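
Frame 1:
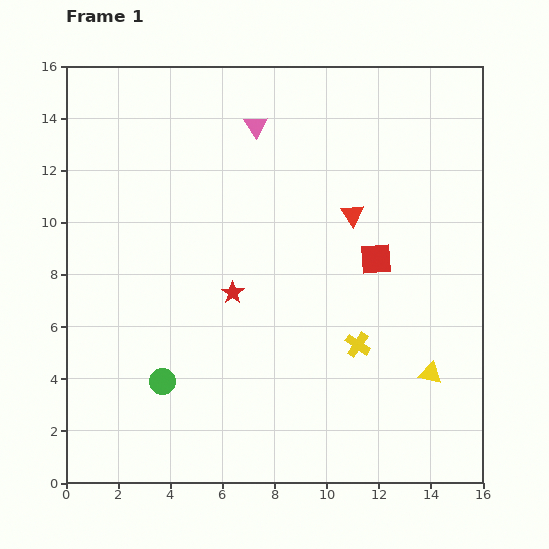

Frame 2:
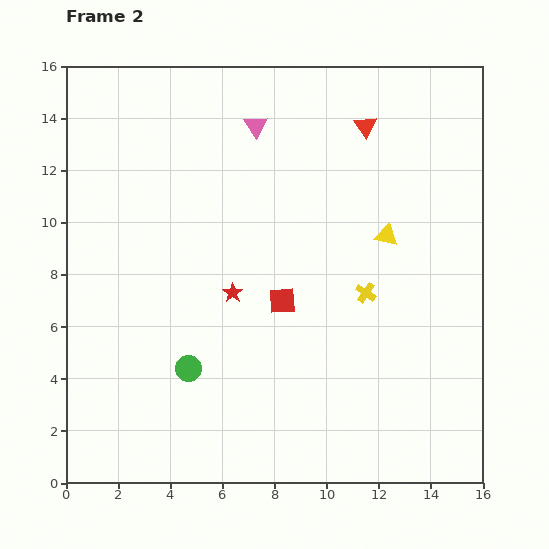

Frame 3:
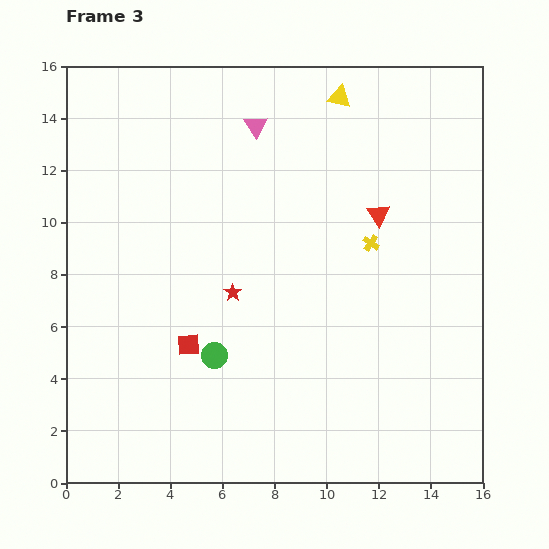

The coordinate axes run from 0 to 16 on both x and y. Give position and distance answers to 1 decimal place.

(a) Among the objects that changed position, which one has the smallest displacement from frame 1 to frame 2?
the green circle

(moved 1.1)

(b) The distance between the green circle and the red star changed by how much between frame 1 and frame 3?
-1.8

Distance in frame 1: 4.3. Distance in frame 3: 2.5.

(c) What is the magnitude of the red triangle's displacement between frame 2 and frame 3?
3.4

The red triangle moved from (11.5, 13.7) to (12.0, 10.3), a distance of √(0.5² + 3.4²) ≈ 3.4.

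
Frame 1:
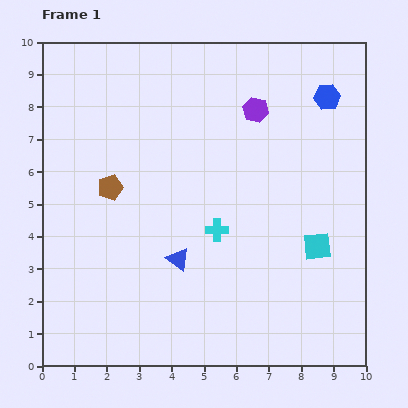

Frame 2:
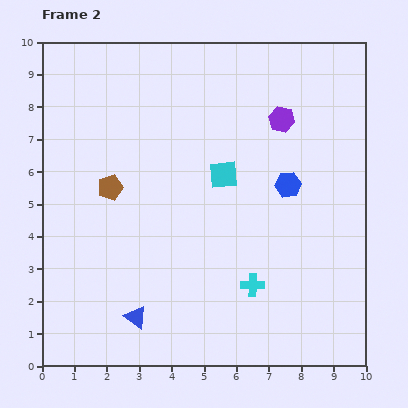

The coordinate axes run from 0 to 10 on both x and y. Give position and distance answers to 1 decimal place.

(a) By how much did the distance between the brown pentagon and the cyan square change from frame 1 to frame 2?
-3.1

Distance in frame 1: 6.6. Distance in frame 2: 3.5.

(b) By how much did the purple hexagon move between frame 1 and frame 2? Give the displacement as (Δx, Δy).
(0.8, -0.3)

The purple hexagon was at (6.6, 7.9) in frame 1 and (7.4, 7.6) in frame 2.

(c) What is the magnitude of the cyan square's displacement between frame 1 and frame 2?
3.6

The cyan square moved from (8.5, 3.7) to (5.6, 5.9), a distance of √(2.9² + 2.2²) ≈ 3.6.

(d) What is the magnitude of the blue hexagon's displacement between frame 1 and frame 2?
3.0

The blue hexagon moved from (8.8, 8.3) to (7.6, 5.6), a distance of √(1.2² + 2.7²) ≈ 3.0.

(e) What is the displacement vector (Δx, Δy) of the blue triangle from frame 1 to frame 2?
(-1.3, -1.8)

The blue triangle was at (4.2, 3.3) in frame 1 and (2.9, 1.5) in frame 2.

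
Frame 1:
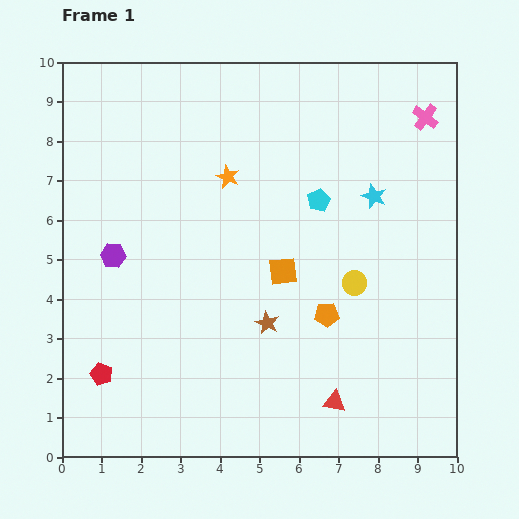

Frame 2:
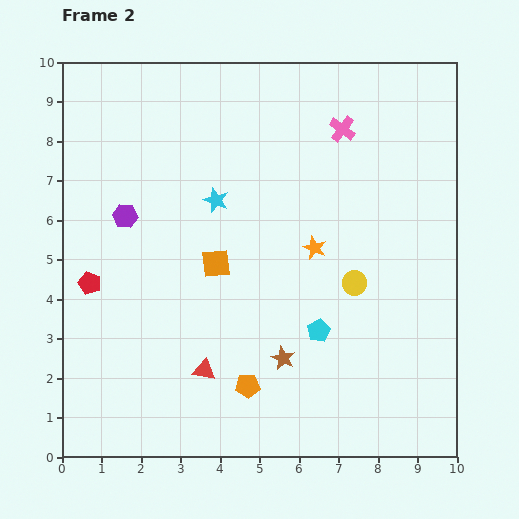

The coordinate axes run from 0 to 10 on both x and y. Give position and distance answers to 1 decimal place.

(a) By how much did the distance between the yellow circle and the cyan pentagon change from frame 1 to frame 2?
-0.8

Distance in frame 1: 2.3. Distance in frame 2: 1.5.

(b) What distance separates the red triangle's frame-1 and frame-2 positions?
3.4

The red triangle moved from (6.9, 1.4) to (3.6, 2.2), a distance of √(3.3² + 0.8²) ≈ 3.4.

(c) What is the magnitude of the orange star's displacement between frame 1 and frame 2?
2.8

The orange star moved from (4.2, 7.1) to (6.4, 5.3), a distance of √(2.2² + 1.8²) ≈ 2.8.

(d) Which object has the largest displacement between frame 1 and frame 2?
the cyan star

(moved 4.0; next 3.4)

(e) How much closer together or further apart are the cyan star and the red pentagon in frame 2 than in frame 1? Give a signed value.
-4.4

Distance in frame 1: 8.2. Distance in frame 2: 3.8.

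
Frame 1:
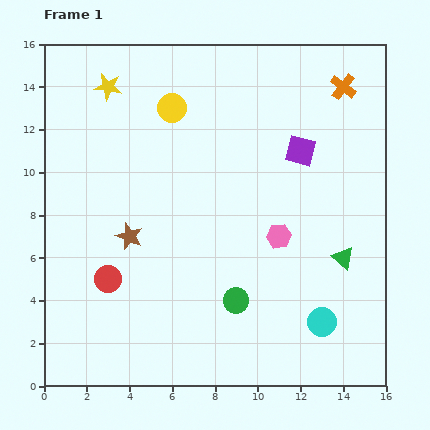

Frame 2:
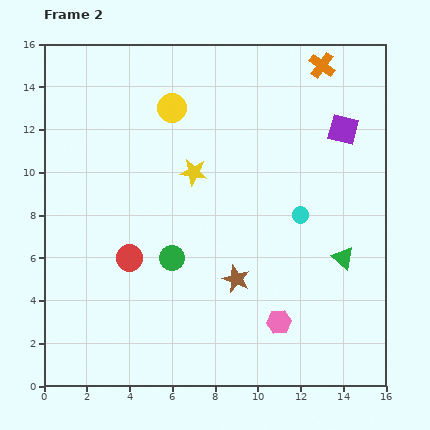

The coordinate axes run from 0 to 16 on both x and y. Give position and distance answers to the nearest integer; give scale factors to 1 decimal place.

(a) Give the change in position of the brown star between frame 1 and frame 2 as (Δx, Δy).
(5, -2)

The brown star was at (4, 7) in frame 1 and (9, 5) in frame 2.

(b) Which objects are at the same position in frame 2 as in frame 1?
the yellow circle, the green triangle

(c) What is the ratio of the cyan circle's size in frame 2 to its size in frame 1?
0.6×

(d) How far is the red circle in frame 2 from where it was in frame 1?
1

The red circle moved from (3, 5) to (4, 6), a distance of √(1² + 1²) ≈ 1.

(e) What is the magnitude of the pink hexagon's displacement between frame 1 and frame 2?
4

The pink hexagon moved from (11, 7) to (11, 3), a distance of √(0² + 4²) ≈ 4.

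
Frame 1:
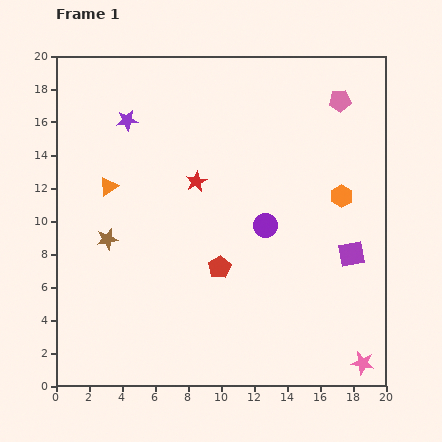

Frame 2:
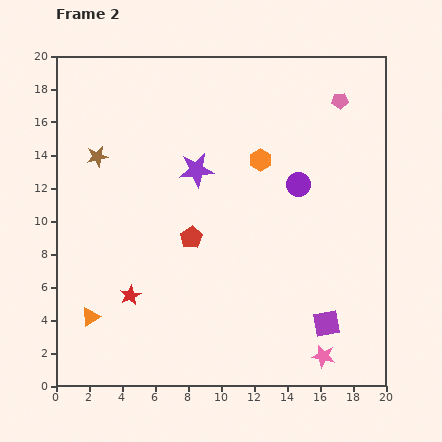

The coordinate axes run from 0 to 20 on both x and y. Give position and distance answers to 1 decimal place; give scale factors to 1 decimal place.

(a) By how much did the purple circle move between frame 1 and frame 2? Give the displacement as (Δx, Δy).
(2.0, 2.5)

The purple circle was at (12.7, 9.7) in frame 1 and (14.7, 12.2) in frame 2.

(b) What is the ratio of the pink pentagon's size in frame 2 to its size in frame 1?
0.7×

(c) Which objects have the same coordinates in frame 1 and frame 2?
the pink pentagon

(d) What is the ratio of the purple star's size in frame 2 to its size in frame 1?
1.6×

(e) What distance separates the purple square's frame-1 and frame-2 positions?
4.5

The purple square moved from (17.9, 8.0) to (16.4, 3.8), a distance of √(1.5² + 4.2²) ≈ 4.5.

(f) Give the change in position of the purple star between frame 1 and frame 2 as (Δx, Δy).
(4.2, -3.0)

The purple star was at (4.3, 16.1) in frame 1 and (8.5, 13.1) in frame 2.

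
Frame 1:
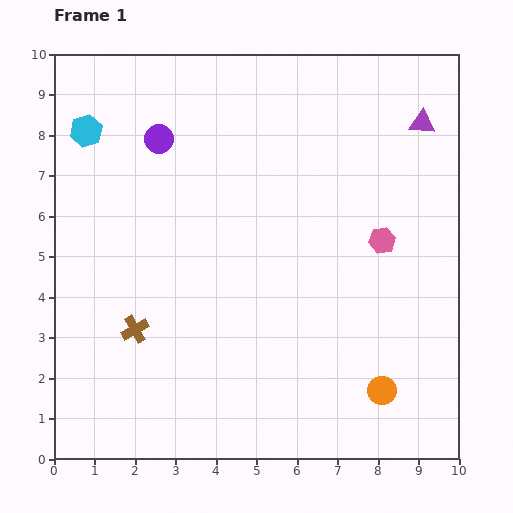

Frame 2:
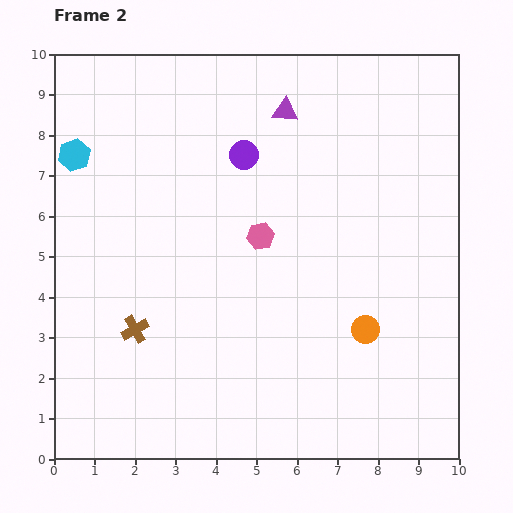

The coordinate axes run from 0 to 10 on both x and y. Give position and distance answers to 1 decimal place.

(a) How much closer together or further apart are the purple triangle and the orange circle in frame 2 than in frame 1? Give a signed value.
-0.9

Distance in frame 1: 6.7. Distance in frame 2: 5.8.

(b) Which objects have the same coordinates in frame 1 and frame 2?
the brown cross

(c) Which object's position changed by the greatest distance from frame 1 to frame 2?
the purple triangle

(moved 3.4; next 3.0)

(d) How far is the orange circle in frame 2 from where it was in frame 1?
1.6

The orange circle moved from (8.1, 1.7) to (7.7, 3.2), a distance of √(0.4² + 1.5²) ≈ 1.6.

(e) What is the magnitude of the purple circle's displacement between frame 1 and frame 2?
2.1

The purple circle moved from (2.6, 7.9) to (4.7, 7.5), a distance of √(2.1² + 0.4²) ≈ 2.1.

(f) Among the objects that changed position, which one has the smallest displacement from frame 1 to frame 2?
the cyan hexagon

(moved 0.7)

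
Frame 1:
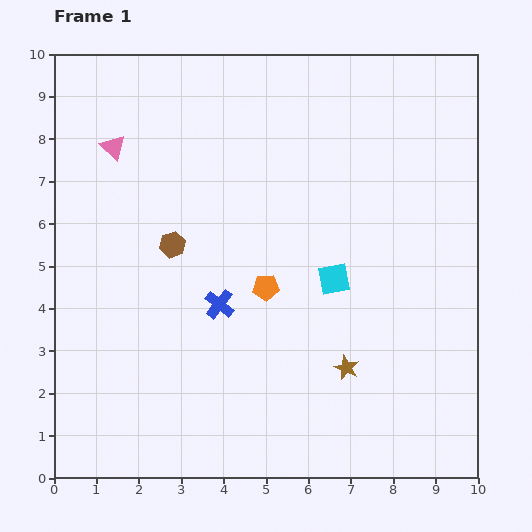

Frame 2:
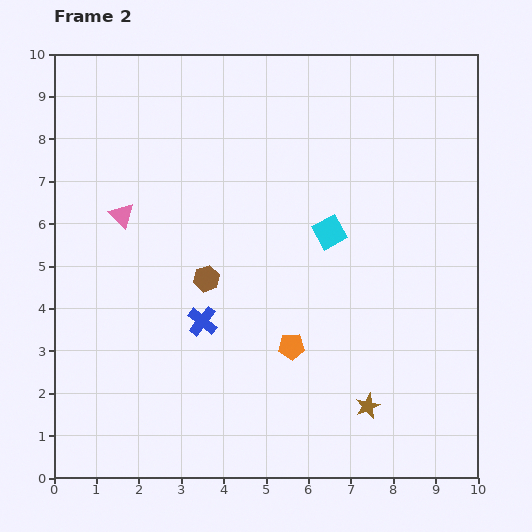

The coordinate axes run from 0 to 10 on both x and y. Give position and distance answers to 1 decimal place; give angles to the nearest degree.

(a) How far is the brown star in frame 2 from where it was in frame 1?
1.0

The brown star moved from (6.9, 2.6) to (7.4, 1.7), a distance of √(0.5² + 0.9²) ≈ 1.0.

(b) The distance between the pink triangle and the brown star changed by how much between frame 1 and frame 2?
-0.3

Distance in frame 1: 7.6. Distance in frame 2: 7.3.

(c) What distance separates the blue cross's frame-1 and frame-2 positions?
0.6

The blue cross moved from (3.9, 4.1) to (3.5, 3.7), a distance of √(0.4² + 0.4²) ≈ 0.6.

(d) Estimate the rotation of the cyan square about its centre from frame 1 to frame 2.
17° counter-clockwise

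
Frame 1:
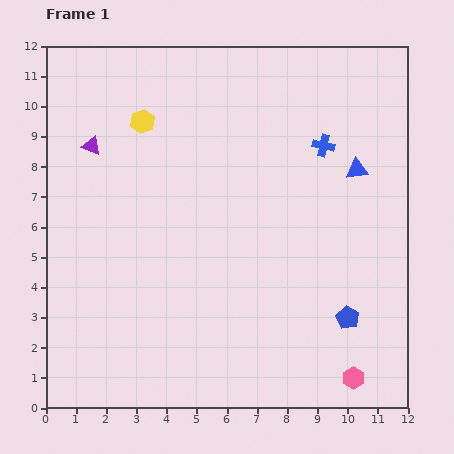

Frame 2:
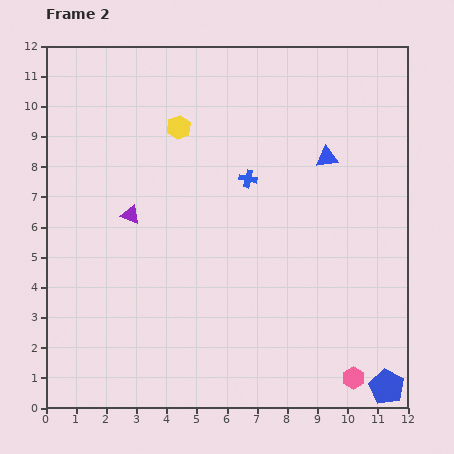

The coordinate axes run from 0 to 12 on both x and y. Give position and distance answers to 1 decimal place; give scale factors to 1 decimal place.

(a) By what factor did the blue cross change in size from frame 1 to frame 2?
0.8×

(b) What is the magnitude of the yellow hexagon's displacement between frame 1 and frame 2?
1.2

The yellow hexagon moved from (3.2, 9.5) to (4.4, 9.3), a distance of √(1.2² + 0.2²) ≈ 1.2.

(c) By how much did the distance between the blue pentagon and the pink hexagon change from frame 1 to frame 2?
-0.9

Distance in frame 1: 2.0. Distance in frame 2: 1.1.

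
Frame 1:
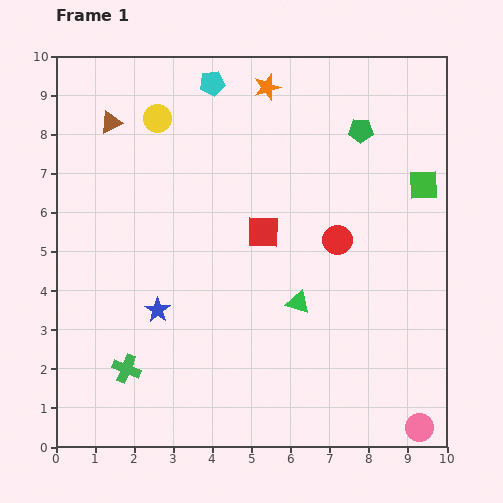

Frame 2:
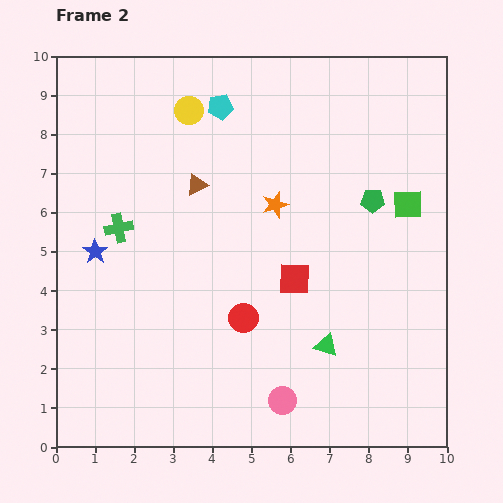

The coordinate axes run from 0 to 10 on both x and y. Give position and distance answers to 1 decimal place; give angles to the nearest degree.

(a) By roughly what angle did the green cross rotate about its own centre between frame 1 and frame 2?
33° counter-clockwise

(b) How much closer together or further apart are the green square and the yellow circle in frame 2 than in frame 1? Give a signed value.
-0.9

Distance in frame 1: 7.0. Distance in frame 2: 6.1.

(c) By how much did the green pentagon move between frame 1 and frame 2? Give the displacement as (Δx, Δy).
(0.3, -1.8)

The green pentagon was at (7.8, 8.1) in frame 1 and (8.1, 6.3) in frame 2.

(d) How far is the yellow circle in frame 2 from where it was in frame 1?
0.8

The yellow circle moved from (2.6, 8.4) to (3.4, 8.6), a distance of √(0.8² + 0.2²) ≈ 0.8.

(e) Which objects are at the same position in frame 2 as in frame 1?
none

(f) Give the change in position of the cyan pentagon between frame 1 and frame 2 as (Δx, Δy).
(0.2, -0.6)

The cyan pentagon was at (4.0, 9.3) in frame 1 and (4.2, 8.7) in frame 2.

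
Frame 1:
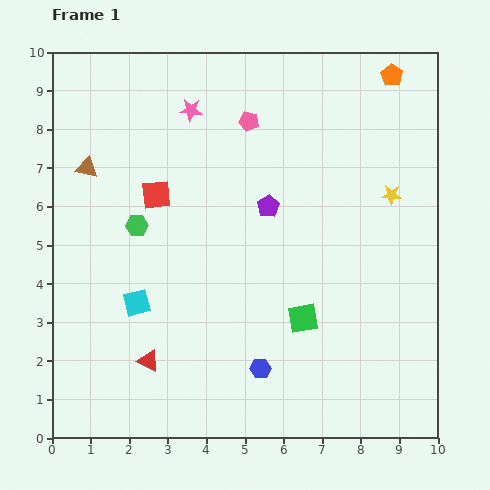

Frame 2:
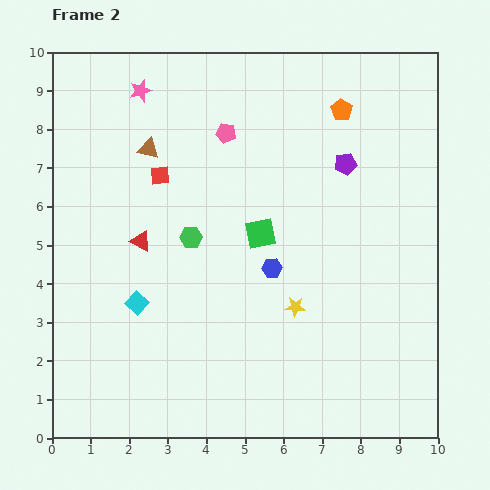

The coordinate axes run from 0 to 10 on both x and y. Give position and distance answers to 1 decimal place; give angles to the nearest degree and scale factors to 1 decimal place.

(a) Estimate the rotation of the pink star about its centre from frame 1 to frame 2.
21° counter-clockwise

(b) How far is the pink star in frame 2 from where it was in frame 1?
1.4

The pink star moved from (3.6, 8.5) to (2.3, 9.0), a distance of √(1.3² + 0.5²) ≈ 1.4.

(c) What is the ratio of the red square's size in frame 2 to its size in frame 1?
0.7×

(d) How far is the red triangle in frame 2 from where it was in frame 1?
3.1

The red triangle moved from (2.5, 2.0) to (2.3, 5.1), a distance of √(0.2² + 3.1²) ≈ 3.1.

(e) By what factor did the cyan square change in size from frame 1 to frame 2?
0.8×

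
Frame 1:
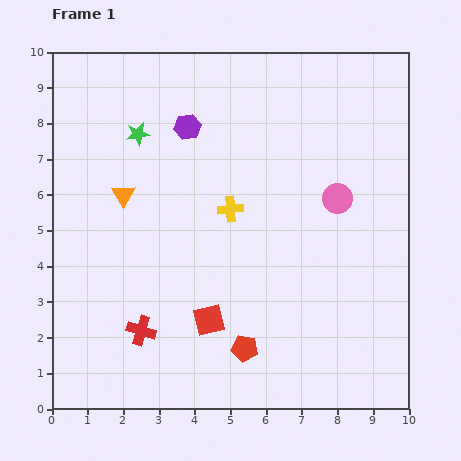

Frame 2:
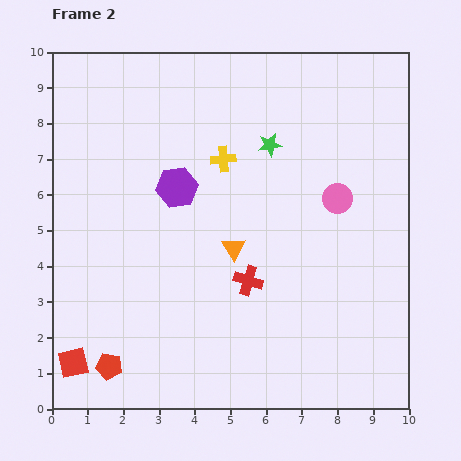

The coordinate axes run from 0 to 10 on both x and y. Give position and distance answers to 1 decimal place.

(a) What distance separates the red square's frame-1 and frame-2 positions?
4.0

The red square moved from (4.4, 2.5) to (0.6, 1.3), a distance of √(3.8² + 1.2²) ≈ 4.0.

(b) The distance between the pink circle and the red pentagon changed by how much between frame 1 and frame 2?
+3.0

Distance in frame 1: 4.9. Distance in frame 2: 7.9.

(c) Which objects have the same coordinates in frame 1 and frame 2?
the pink circle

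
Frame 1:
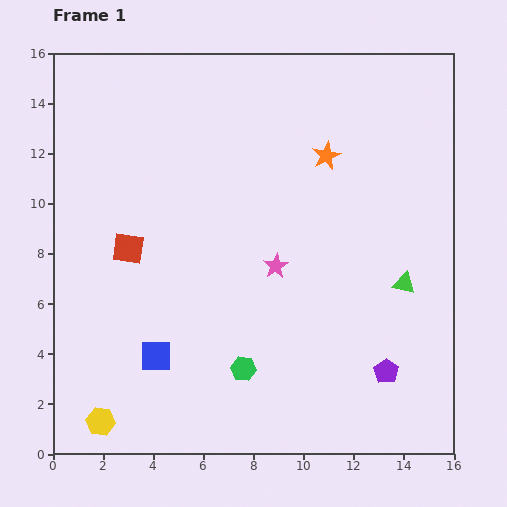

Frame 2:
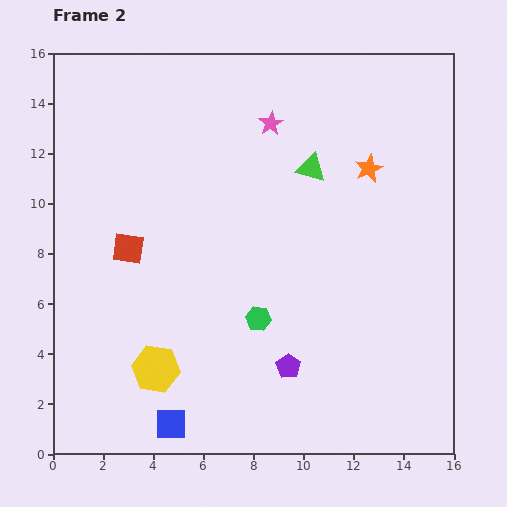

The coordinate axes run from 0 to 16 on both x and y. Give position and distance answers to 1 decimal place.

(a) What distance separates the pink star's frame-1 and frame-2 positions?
5.7

The pink star moved from (8.9, 7.5) to (8.7, 13.2), a distance of √(0.2² + 5.7²) ≈ 5.7.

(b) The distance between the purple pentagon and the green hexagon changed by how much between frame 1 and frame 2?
-3.5

Distance in frame 1: 5.7. Distance in frame 2: 2.2.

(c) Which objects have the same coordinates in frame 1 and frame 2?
the red square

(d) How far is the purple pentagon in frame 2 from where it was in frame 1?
3.9

The purple pentagon moved from (13.3, 3.3) to (9.4, 3.5), a distance of √(3.9² + 0.2²) ≈ 3.9.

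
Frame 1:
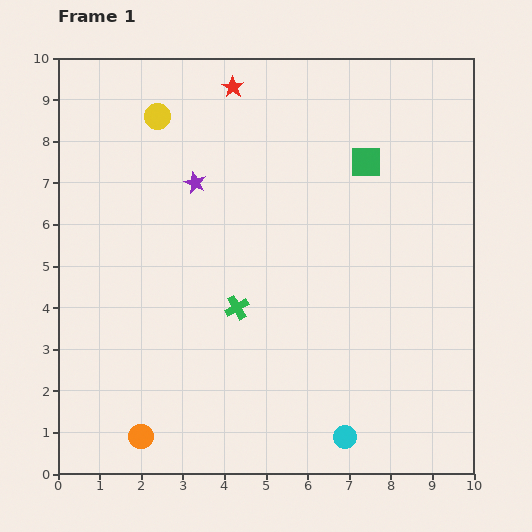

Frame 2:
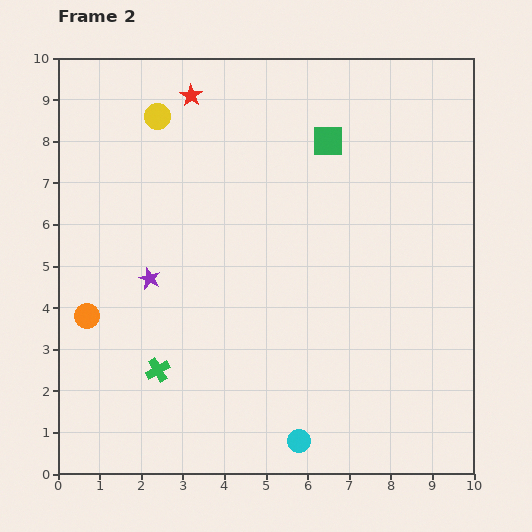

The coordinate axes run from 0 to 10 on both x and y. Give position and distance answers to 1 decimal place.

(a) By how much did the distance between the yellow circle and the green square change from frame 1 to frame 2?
-1.0

Distance in frame 1: 5.1. Distance in frame 2: 4.1.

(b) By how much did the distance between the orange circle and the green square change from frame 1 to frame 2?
-1.3

Distance in frame 1: 8.5. Distance in frame 2: 7.2.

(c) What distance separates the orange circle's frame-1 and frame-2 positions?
3.2

The orange circle moved from (2.0, 0.9) to (0.7, 3.8), a distance of √(1.3² + 2.9²) ≈ 3.2.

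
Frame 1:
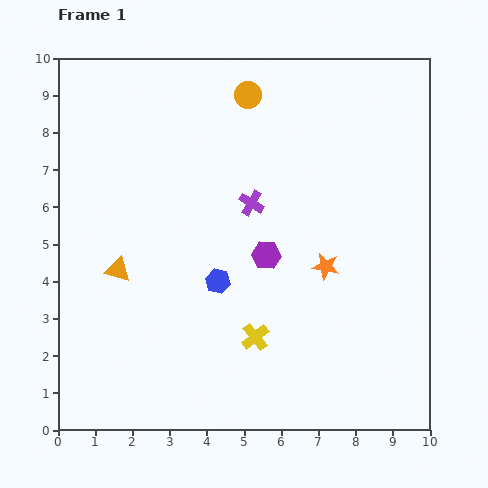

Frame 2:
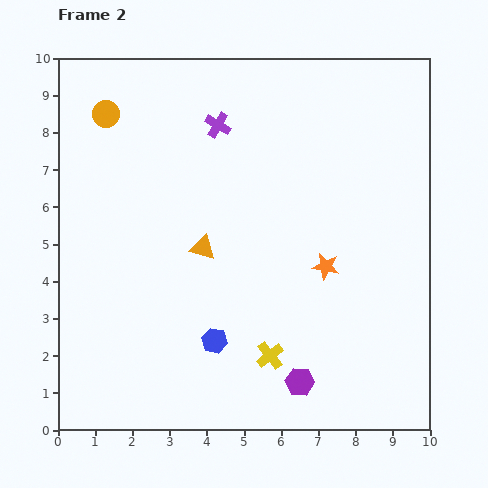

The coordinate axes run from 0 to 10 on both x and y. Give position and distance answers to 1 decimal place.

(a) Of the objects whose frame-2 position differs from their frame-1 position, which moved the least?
the yellow cross

(moved 0.6)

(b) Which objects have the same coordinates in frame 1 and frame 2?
the orange star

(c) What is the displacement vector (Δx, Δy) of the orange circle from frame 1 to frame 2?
(-3.8, -0.5)

The orange circle was at (5.1, 9.0) in frame 1 and (1.3, 8.5) in frame 2.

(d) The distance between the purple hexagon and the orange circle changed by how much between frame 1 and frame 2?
+4.6

Distance in frame 1: 4.3. Distance in frame 2: 8.9.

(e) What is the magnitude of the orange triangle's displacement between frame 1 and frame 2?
2.4

The orange triangle moved from (1.6, 4.3) to (3.9, 4.9), a distance of √(2.3² + 0.6²) ≈ 2.4.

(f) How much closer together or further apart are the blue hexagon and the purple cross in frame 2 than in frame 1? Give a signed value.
+3.5

Distance in frame 1: 2.3. Distance in frame 2: 5.8.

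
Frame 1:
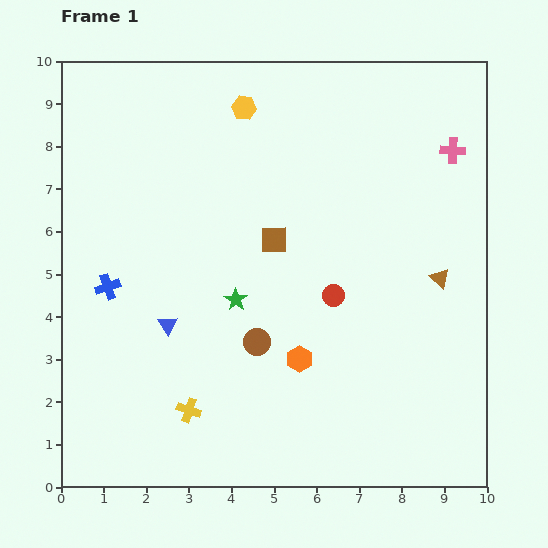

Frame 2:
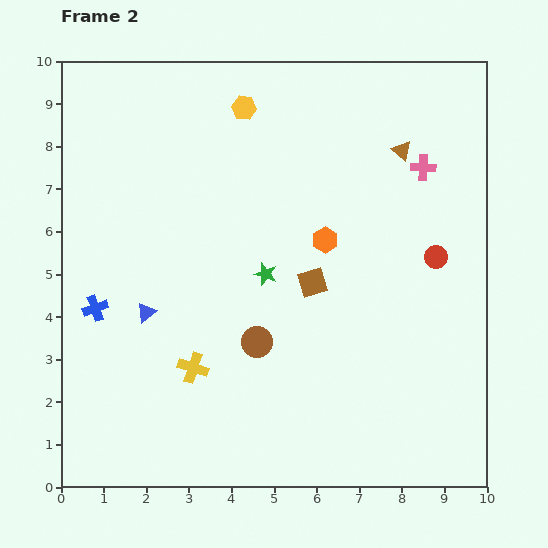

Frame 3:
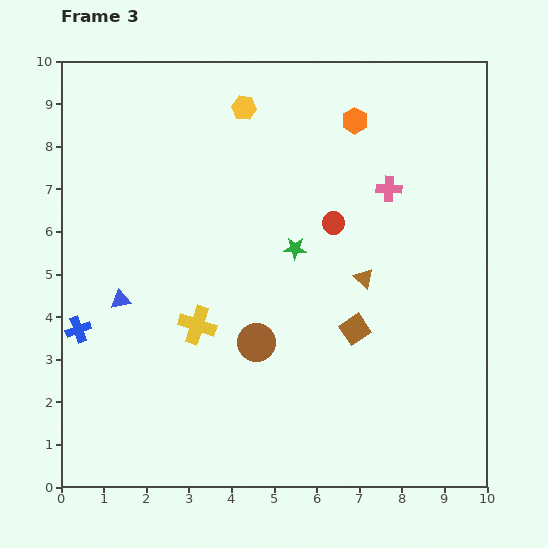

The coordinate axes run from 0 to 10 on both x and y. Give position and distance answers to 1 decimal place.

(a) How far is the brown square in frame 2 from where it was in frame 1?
1.3

The brown square moved from (5.0, 5.8) to (5.9, 4.8), a distance of √(0.9² + 1.0²) ≈ 1.3.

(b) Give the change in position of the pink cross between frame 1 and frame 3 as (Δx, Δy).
(-1.5, -0.9)

The pink cross was at (9.2, 7.9) in frame 1 and (7.7, 7.0) in frame 3.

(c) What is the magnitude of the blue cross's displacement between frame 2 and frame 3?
0.6

The blue cross moved from (0.8, 4.2) to (0.4, 3.7), a distance of √(0.4² + 0.5²) ≈ 0.6.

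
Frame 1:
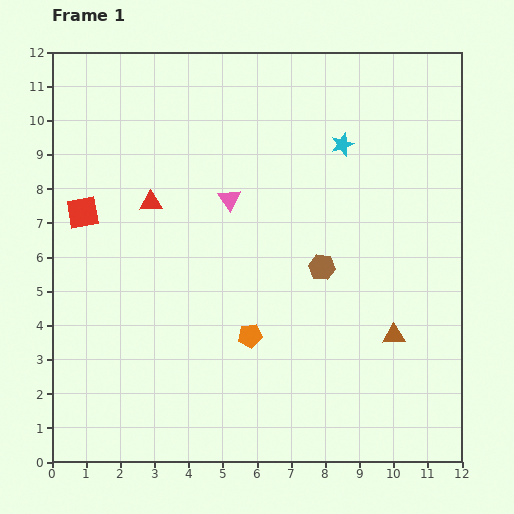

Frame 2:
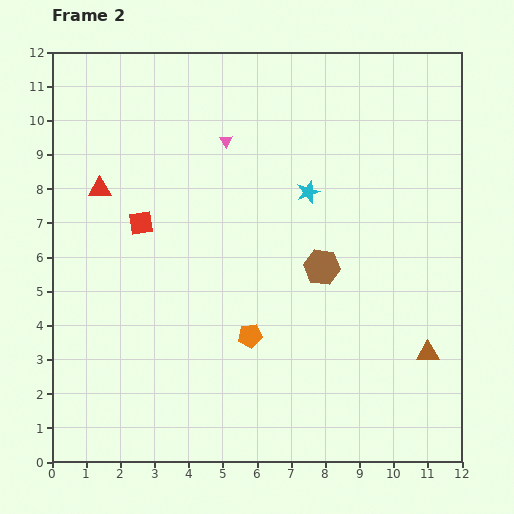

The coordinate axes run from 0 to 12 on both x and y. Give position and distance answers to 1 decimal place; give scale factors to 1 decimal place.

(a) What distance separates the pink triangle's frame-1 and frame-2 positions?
1.7

The pink triangle moved from (5.2, 7.7) to (5.1, 9.4), a distance of √(0.1² + 1.7²) ≈ 1.7.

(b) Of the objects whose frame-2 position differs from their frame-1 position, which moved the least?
the brown triangle

(moved 1.1)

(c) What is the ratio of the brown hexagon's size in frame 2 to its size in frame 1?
1.4×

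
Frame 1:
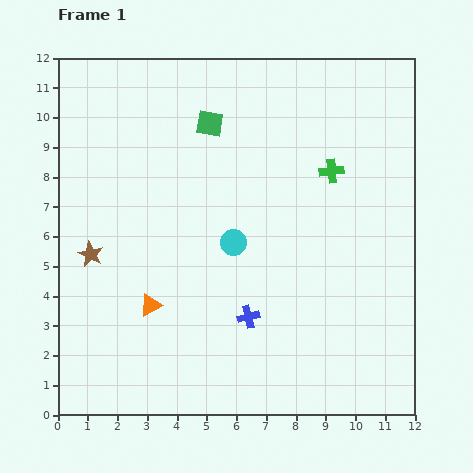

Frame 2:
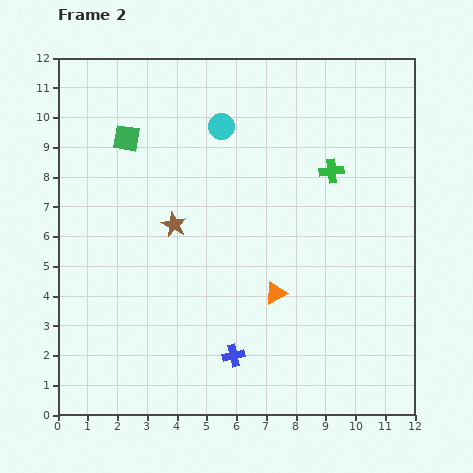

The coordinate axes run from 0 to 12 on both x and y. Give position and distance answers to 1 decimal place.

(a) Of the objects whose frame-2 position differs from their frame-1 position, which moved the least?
the blue cross

(moved 1.4)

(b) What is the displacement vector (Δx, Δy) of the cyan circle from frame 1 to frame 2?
(-0.4, 3.9)

The cyan circle was at (5.9, 5.8) in frame 1 and (5.5, 9.7) in frame 2.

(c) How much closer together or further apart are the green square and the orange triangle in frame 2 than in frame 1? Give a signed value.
+0.8

Distance in frame 1: 6.4. Distance in frame 2: 7.2.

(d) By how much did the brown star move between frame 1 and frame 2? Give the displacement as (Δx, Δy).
(2.8, 1.0)

The brown star was at (1.1, 5.4) in frame 1 and (3.9, 6.4) in frame 2.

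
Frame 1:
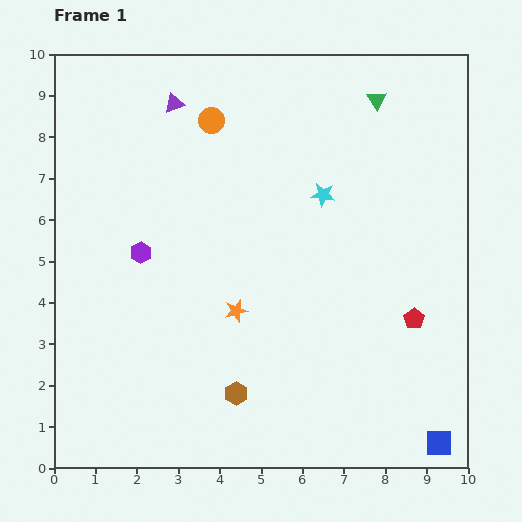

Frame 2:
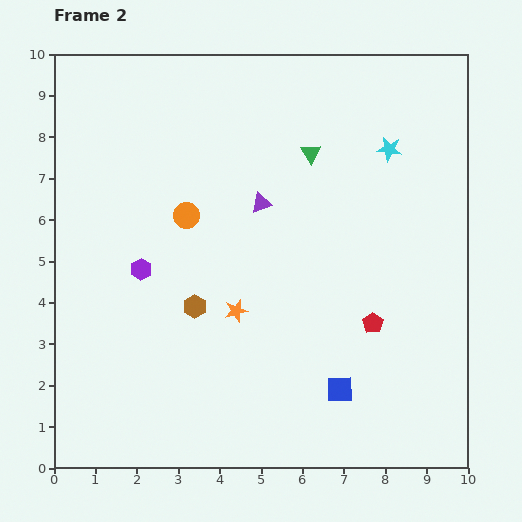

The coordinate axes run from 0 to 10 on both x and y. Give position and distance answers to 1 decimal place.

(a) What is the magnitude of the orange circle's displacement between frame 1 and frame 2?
2.4

The orange circle moved from (3.8, 8.4) to (3.2, 6.1), a distance of √(0.6² + 2.3²) ≈ 2.4.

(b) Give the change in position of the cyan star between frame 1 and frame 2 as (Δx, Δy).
(1.6, 1.1)

The cyan star was at (6.5, 6.6) in frame 1 and (8.1, 7.7) in frame 2.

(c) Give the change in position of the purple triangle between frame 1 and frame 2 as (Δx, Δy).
(2.1, -2.4)

The purple triangle was at (2.9, 8.8) in frame 1 and (5.0, 6.4) in frame 2.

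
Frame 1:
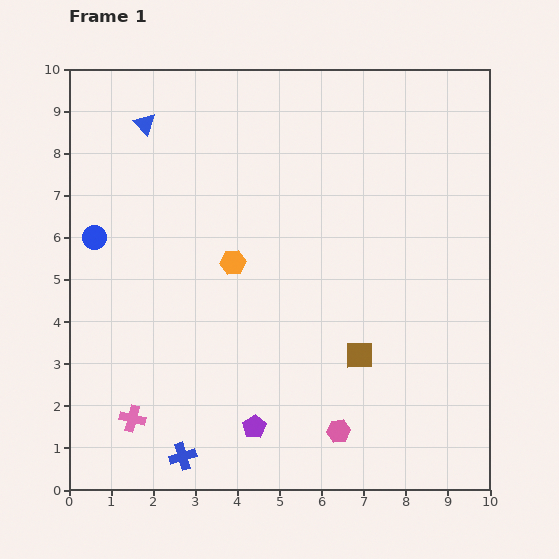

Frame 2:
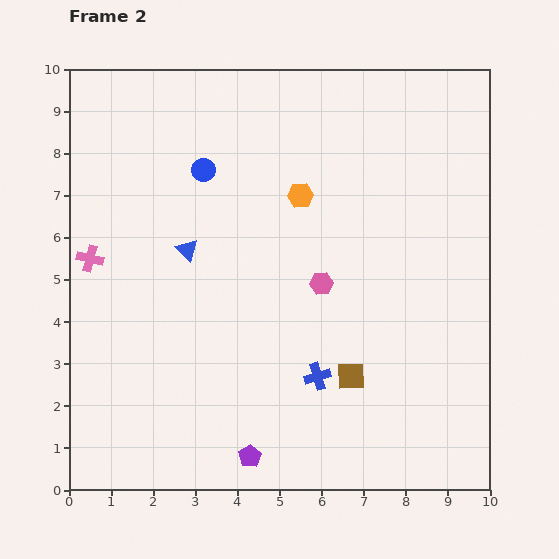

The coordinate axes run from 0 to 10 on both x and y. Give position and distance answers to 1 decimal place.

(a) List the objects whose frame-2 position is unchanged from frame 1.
none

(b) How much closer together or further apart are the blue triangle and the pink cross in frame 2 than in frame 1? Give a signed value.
-4.7

Distance in frame 1: 7.0. Distance in frame 2: 2.3.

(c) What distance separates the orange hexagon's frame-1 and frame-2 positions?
2.3

The orange hexagon moved from (3.9, 5.4) to (5.5, 7.0), a distance of √(1.6² + 1.6²) ≈ 2.3.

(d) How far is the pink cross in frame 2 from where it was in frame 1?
3.9

The pink cross moved from (1.5, 1.7) to (0.5, 5.5), a distance of √(1.0² + 3.8²) ≈ 3.9.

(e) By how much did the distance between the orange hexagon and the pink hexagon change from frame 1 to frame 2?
-2.5

Distance in frame 1: 4.7. Distance in frame 2: 2.2.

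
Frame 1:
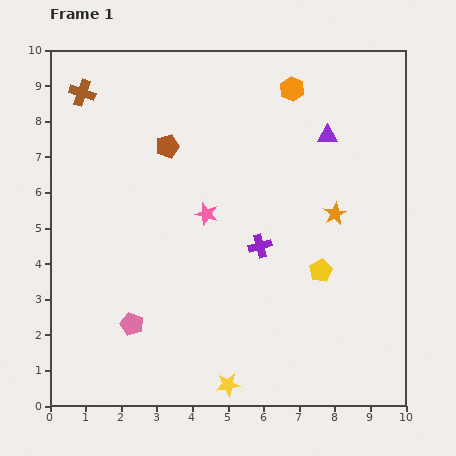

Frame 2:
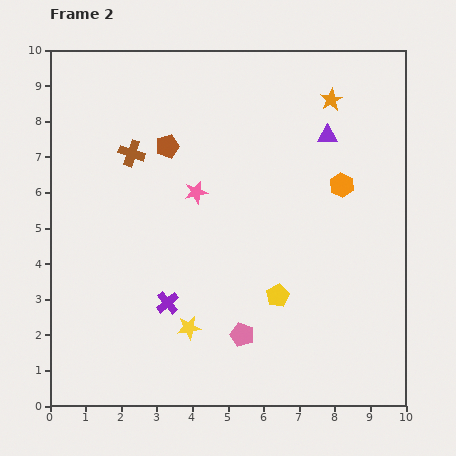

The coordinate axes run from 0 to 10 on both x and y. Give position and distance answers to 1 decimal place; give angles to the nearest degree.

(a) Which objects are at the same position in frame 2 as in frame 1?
the brown pentagon, the purple triangle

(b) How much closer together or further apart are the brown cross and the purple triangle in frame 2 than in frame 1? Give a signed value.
-1.5

Distance in frame 1: 7.0. Distance in frame 2: 5.5.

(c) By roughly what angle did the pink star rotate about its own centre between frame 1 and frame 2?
28° counter-clockwise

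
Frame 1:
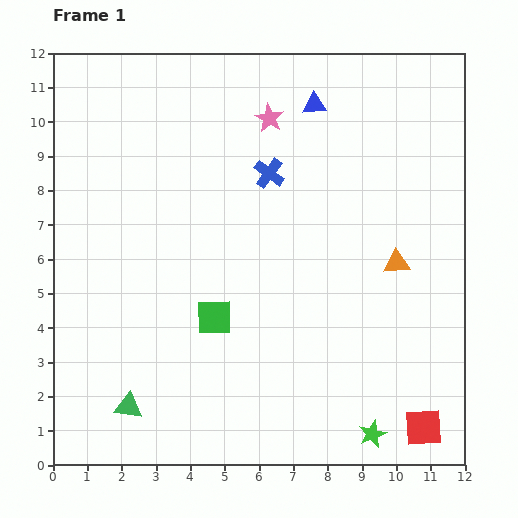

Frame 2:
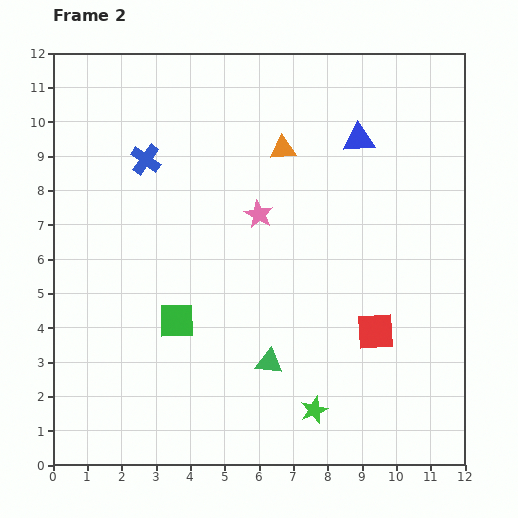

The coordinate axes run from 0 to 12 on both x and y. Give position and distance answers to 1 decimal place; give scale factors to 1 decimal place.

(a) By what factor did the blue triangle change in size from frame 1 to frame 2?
1.3×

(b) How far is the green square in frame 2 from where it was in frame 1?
1.1

The green square moved from (4.7, 4.3) to (3.6, 4.2), a distance of √(1.1² + 0.1²) ≈ 1.1.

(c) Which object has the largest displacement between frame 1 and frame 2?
the orange triangle

(moved 4.7; next 4.3)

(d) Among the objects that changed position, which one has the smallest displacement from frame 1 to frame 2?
the green square

(moved 1.1)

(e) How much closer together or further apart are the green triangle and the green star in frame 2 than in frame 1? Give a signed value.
-5.2

Distance in frame 1: 7.1. Distance in frame 2: 1.9.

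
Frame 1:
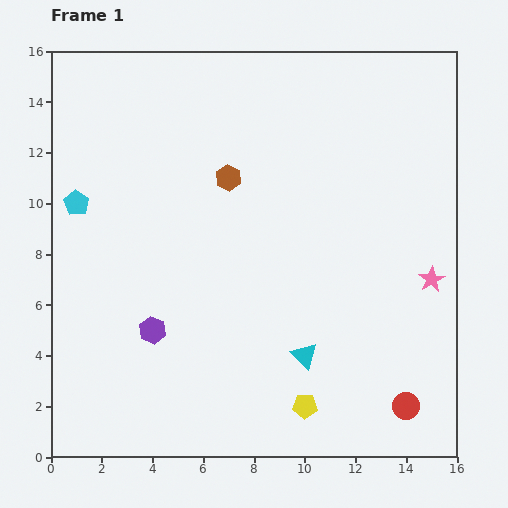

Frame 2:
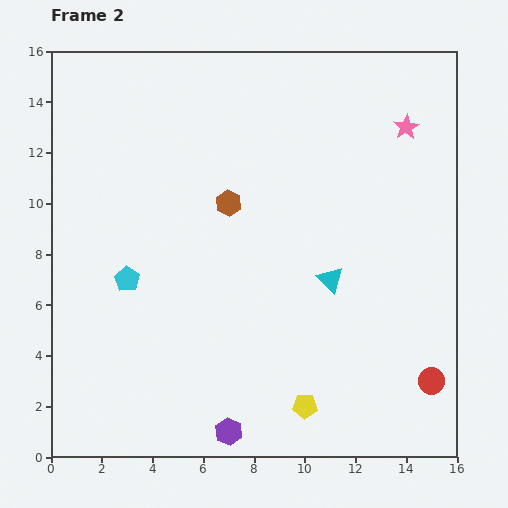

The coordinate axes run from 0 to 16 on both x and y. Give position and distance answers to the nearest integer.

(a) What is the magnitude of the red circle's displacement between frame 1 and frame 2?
1

The red circle moved from (14, 2) to (15, 3), a distance of √(1² + 1²) ≈ 1.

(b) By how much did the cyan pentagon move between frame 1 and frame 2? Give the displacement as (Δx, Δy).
(2, -3)

The cyan pentagon was at (1, 10) in frame 1 and (3, 7) in frame 2.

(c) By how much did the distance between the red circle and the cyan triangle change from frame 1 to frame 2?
+2

Distance in frame 1: 4. Distance in frame 2: 6.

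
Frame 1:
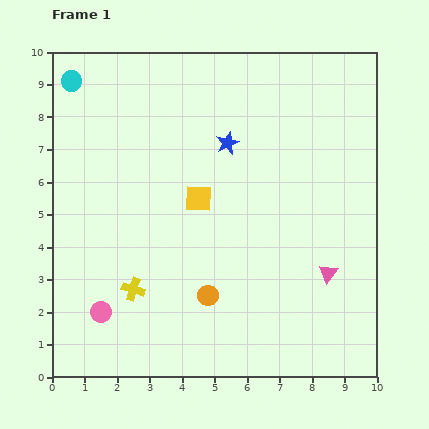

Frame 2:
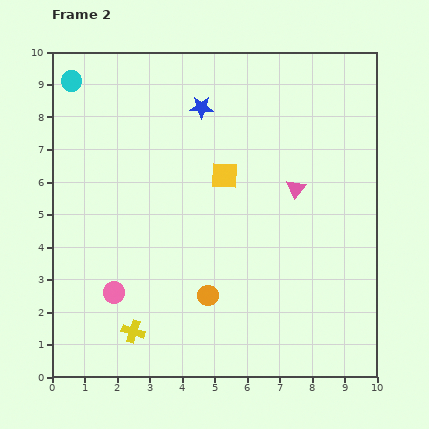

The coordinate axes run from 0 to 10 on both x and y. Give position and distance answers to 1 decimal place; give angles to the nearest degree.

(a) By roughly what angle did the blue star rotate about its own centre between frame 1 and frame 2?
25° clockwise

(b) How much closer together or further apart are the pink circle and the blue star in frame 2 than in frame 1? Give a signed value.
-0.2

Distance in frame 1: 6.5. Distance in frame 2: 6.3.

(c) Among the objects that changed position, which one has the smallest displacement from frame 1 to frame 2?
the pink circle

(moved 0.7)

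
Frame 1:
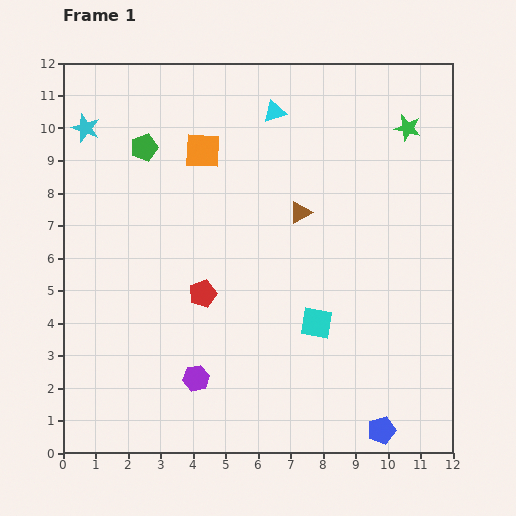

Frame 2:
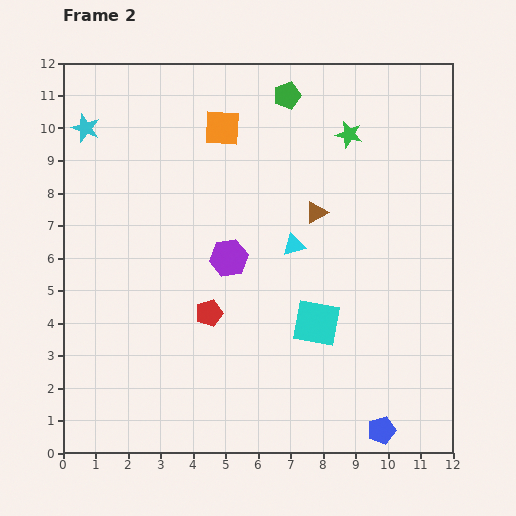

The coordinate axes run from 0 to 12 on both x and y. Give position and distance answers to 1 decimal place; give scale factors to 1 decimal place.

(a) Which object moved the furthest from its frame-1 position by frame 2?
the green pentagon

(moved 4.7; next 4.1)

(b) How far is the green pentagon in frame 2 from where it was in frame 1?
4.7

The green pentagon moved from (2.5, 9.4) to (6.9, 11.0), a distance of √(4.4² + 1.6²) ≈ 4.7.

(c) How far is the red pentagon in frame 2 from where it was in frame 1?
0.6

The red pentagon moved from (4.3, 4.9) to (4.5, 4.3), a distance of √(0.2² + 0.6²) ≈ 0.6.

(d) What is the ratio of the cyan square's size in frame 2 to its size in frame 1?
1.5×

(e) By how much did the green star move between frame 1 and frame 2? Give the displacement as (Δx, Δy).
(-1.8, -0.2)

The green star was at (10.6, 10.0) in frame 1 and (8.8, 9.8) in frame 2.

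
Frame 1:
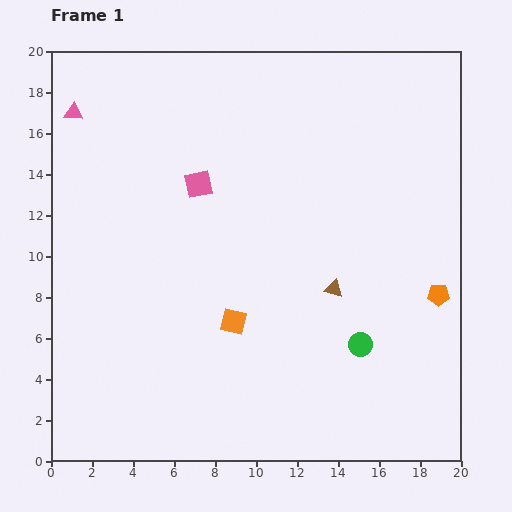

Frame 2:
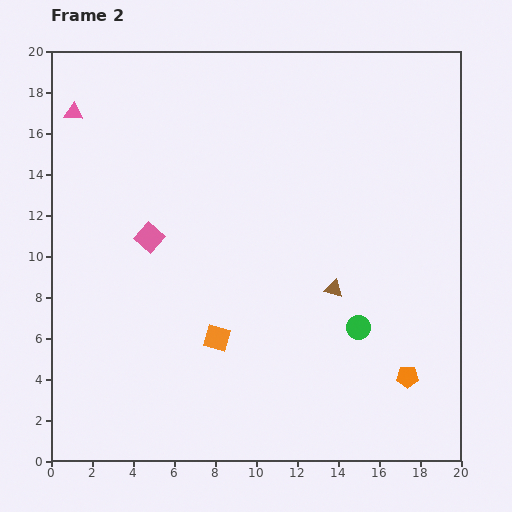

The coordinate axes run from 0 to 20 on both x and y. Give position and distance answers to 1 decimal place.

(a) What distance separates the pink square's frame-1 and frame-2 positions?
3.5

The pink square moved from (7.2, 13.5) to (4.8, 10.9), a distance of √(2.4² + 2.6²) ≈ 3.5.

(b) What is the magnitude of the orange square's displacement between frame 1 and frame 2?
1.1

The orange square moved from (8.9, 6.8) to (8.1, 6.0), a distance of √(0.8² + 0.8²) ≈ 1.1.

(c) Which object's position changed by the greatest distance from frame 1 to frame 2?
the orange pentagon

(moved 4.3; next 3.5)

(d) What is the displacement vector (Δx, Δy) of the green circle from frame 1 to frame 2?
(-0.1, 0.8)

The green circle was at (15.1, 5.7) in frame 1 and (15.0, 6.5) in frame 2.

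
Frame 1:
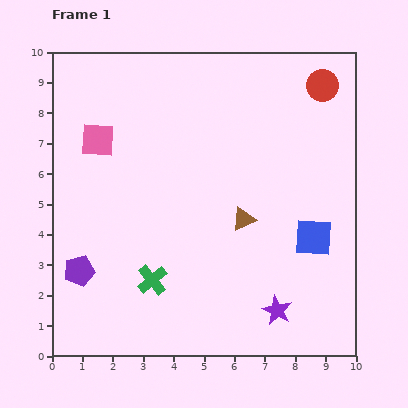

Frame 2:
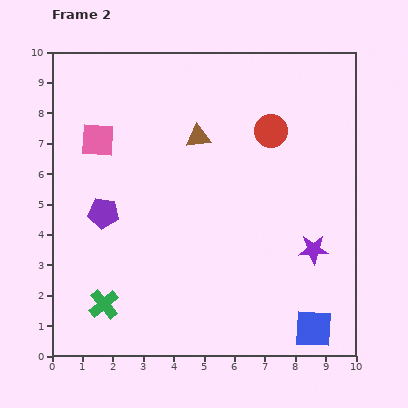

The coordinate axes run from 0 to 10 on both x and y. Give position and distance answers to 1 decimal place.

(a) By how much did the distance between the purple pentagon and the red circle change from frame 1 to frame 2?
-4.0

Distance in frame 1: 10.1. Distance in frame 2: 6.1.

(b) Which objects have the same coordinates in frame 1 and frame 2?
the pink square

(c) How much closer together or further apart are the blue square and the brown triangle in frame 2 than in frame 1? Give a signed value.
+5.0

Distance in frame 1: 2.4. Distance in frame 2: 7.4.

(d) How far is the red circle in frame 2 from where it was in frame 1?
2.3

The red circle moved from (8.9, 8.9) to (7.2, 7.4), a distance of √(1.7² + 1.5²) ≈ 2.3.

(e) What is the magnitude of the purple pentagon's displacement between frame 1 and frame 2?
2.1

The purple pentagon moved from (0.9, 2.8) to (1.7, 4.7), a distance of √(0.8² + 1.9²) ≈ 2.1.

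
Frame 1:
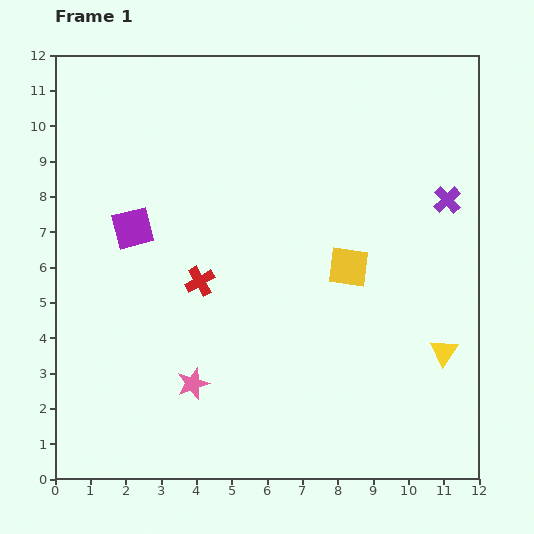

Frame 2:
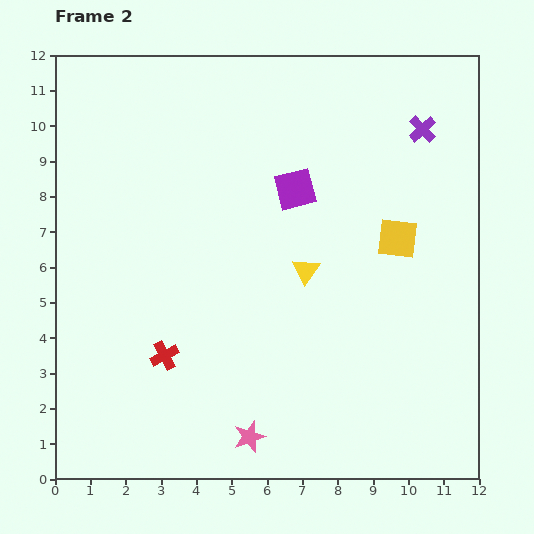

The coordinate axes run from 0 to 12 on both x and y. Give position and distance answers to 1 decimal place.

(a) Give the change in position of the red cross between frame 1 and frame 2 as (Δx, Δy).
(-1.0, -2.1)

The red cross was at (4.1, 5.6) in frame 1 and (3.1, 3.5) in frame 2.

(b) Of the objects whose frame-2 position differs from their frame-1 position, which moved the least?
the yellow square

(moved 1.6)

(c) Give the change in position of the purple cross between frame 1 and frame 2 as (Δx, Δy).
(-0.7, 2.0)

The purple cross was at (11.1, 7.9) in frame 1 and (10.4, 9.9) in frame 2.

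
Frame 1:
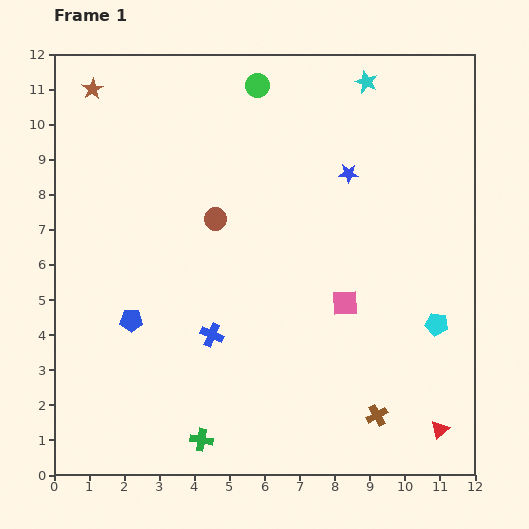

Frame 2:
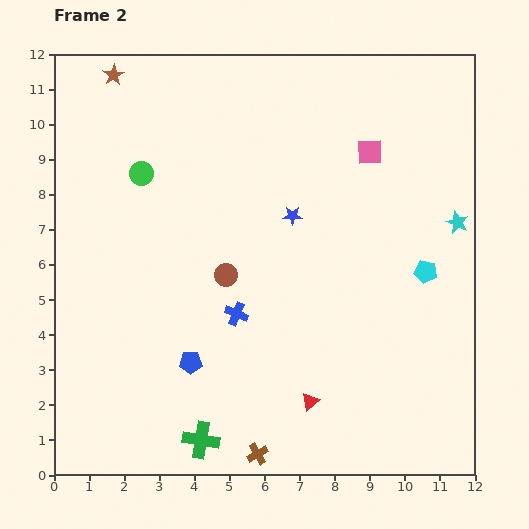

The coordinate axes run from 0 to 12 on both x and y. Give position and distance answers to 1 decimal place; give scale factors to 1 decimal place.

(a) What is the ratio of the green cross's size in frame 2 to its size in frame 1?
1.6×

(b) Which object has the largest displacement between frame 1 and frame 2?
the cyan star

(moved 4.8; next 4.4)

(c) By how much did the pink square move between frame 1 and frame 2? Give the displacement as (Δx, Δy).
(0.7, 4.3)

The pink square was at (8.3, 4.9) in frame 1 and (9.0, 9.2) in frame 2.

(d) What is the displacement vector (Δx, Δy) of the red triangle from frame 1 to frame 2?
(-3.7, 0.8)

The red triangle was at (11.0, 1.3) in frame 1 and (7.3, 2.1) in frame 2.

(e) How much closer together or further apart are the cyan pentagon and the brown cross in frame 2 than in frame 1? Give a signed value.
+4.0

Distance in frame 1: 3.1. Distance in frame 2: 7.1.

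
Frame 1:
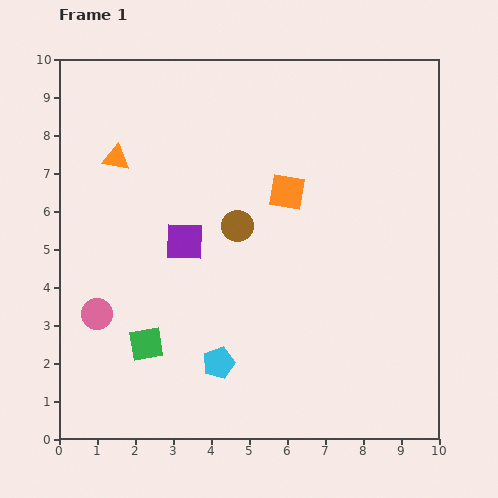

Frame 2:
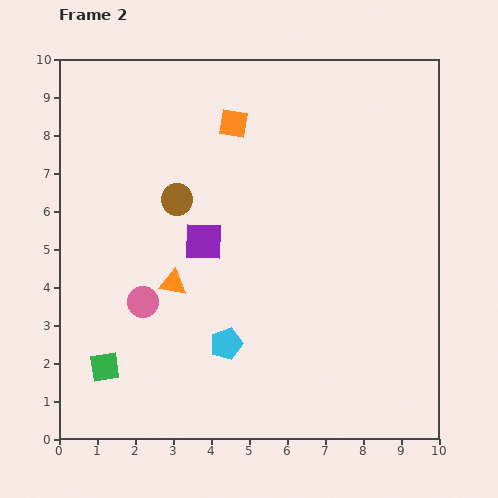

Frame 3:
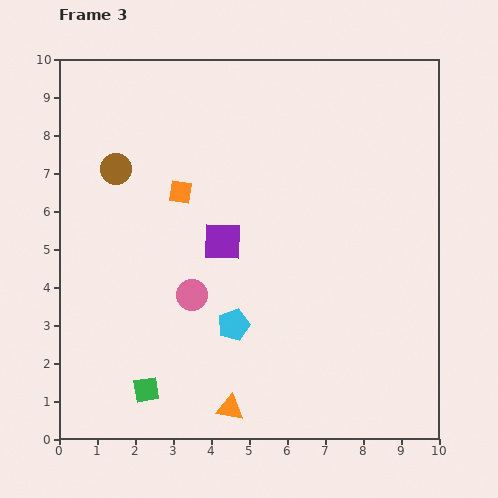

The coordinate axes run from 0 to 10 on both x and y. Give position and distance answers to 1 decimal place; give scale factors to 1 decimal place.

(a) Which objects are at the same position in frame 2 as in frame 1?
none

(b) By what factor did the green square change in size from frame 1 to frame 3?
0.8×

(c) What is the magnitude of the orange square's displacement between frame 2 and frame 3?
2.3

The orange square moved from (4.6, 8.3) to (3.2, 6.5), a distance of √(1.4² + 1.8²) ≈ 2.3.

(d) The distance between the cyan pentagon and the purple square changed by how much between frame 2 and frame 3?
-0.6

Distance in frame 2: 2.8. Distance in frame 3: 2.2.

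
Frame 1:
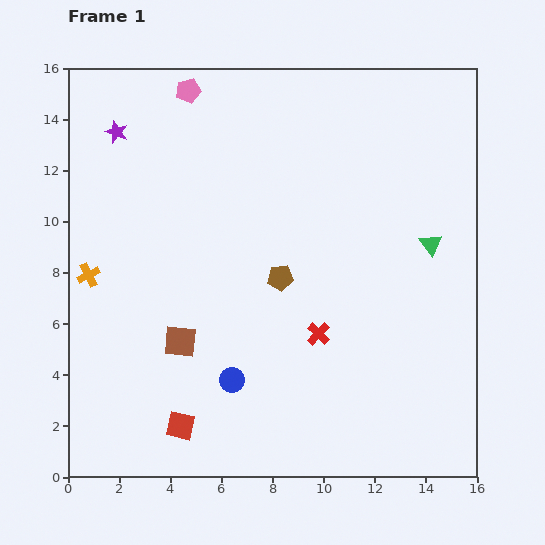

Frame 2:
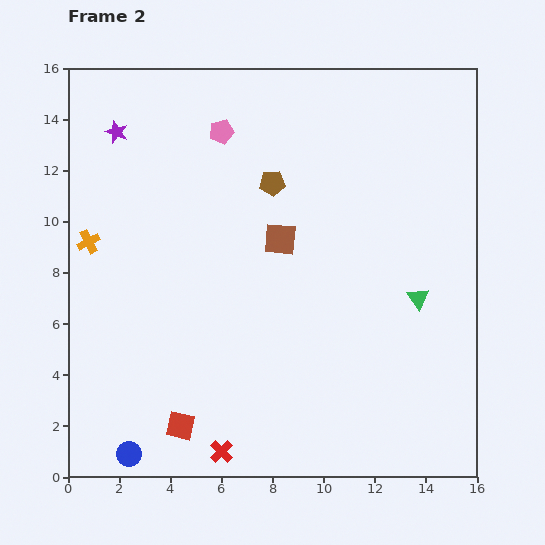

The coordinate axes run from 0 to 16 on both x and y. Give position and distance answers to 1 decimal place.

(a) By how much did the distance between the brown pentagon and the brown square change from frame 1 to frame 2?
-2.4

Distance in frame 1: 4.6. Distance in frame 2: 2.2.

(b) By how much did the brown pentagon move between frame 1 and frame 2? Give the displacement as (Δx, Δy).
(-0.3, 3.7)

The brown pentagon was at (8.3, 7.8) in frame 1 and (8.0, 11.5) in frame 2.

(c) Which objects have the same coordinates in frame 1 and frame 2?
the purple star, the red square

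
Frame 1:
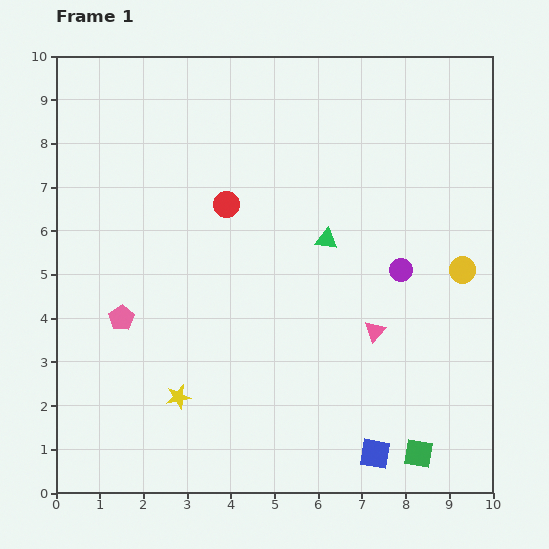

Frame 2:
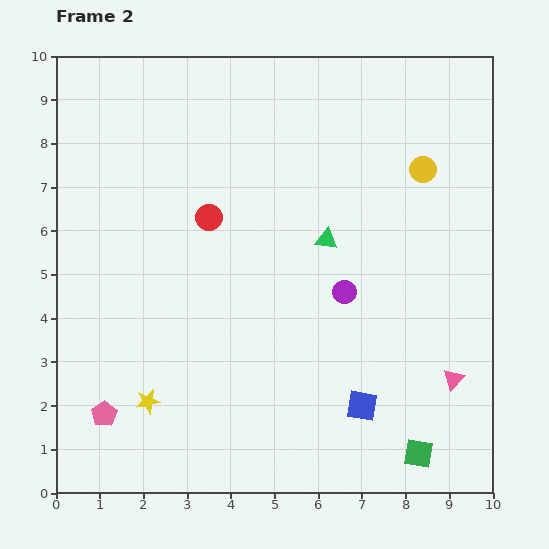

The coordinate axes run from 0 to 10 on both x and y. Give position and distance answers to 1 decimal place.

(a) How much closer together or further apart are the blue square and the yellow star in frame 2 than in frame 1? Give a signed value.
+0.2

Distance in frame 1: 4.7. Distance in frame 2: 4.9.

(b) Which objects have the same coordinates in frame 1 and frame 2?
the green square, the green triangle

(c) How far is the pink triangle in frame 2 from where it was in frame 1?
2.1

The pink triangle moved from (7.3, 3.7) to (9.1, 2.6), a distance of √(1.8² + 1.1²) ≈ 2.1.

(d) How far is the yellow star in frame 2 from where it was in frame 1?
0.7

The yellow star moved from (2.8, 2.2) to (2.1, 2.1), a distance of √(0.7² + 0.1²) ≈ 0.7.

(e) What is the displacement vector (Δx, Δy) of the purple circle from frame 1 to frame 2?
(-1.3, -0.5)

The purple circle was at (7.9, 5.1) in frame 1 and (6.6, 4.6) in frame 2.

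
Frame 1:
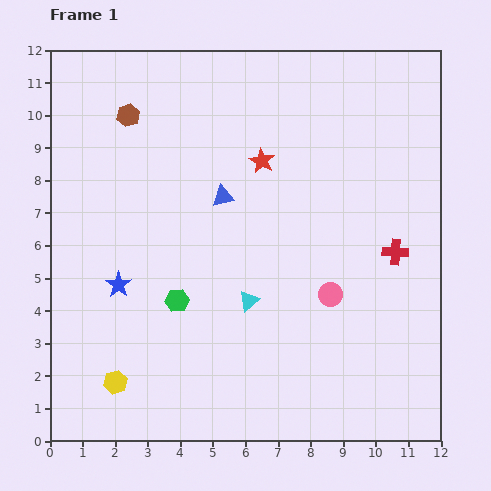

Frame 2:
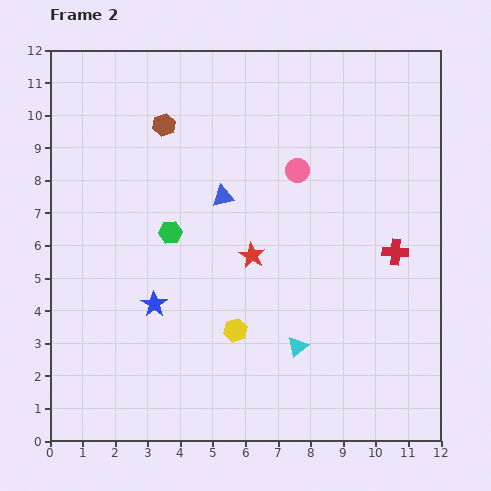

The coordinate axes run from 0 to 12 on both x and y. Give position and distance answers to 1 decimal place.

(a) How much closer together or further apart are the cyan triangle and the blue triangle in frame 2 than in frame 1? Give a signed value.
+1.8

Distance in frame 1: 3.3. Distance in frame 2: 5.1.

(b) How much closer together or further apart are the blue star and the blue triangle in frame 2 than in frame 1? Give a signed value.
-0.3

Distance in frame 1: 4.2. Distance in frame 2: 3.9.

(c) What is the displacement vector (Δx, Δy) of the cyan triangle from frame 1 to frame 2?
(1.5, -1.4)

The cyan triangle was at (6.1, 4.3) in frame 1 and (7.6, 2.9) in frame 2.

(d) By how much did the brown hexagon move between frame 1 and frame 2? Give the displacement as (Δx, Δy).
(1.1, -0.3)

The brown hexagon was at (2.4, 10.0) in frame 1 and (3.5, 9.7) in frame 2.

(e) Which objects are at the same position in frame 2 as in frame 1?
the red cross, the blue triangle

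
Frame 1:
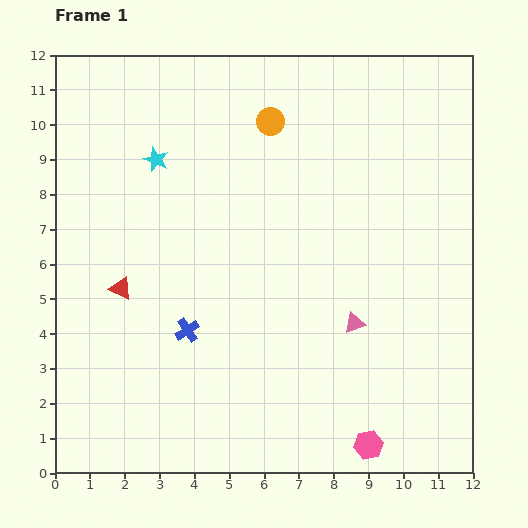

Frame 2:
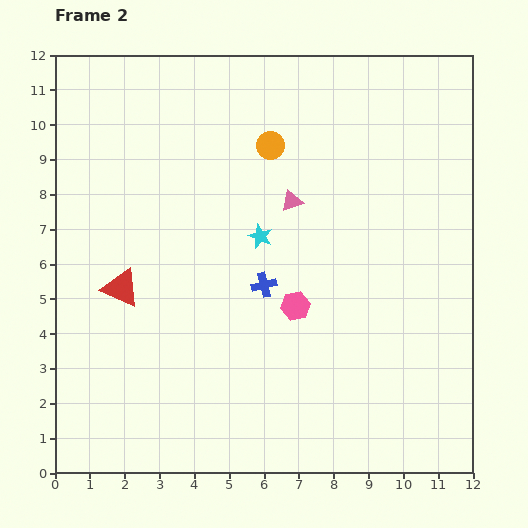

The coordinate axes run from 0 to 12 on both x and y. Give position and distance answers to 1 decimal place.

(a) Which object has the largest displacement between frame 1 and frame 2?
the pink hexagon

(moved 4.5; next 3.9)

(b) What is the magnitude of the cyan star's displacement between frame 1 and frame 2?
3.7

The cyan star moved from (2.9, 9.0) to (5.9, 6.8), a distance of √(3.0² + 2.2²) ≈ 3.7.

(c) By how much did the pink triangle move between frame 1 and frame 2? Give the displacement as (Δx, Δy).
(-1.8, 3.5)

The pink triangle was at (8.6, 4.3) in frame 1 and (6.8, 7.8) in frame 2.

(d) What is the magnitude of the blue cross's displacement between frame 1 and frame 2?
2.6

The blue cross moved from (3.8, 4.1) to (6.0, 5.4), a distance of √(2.2² + 1.3²) ≈ 2.6.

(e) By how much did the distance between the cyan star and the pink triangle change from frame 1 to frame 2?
-6.1

Distance in frame 1: 7.4. Distance in frame 2: 1.3.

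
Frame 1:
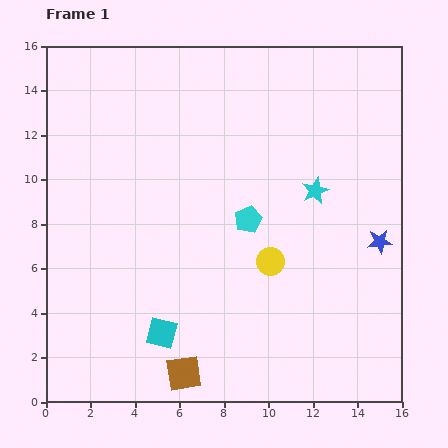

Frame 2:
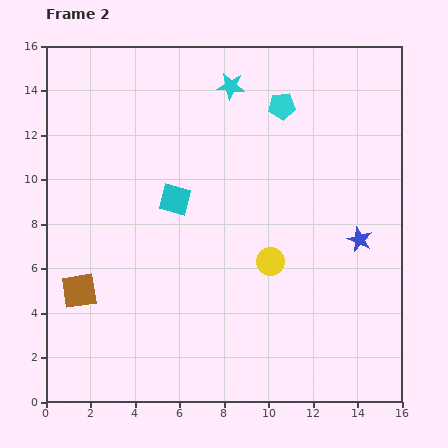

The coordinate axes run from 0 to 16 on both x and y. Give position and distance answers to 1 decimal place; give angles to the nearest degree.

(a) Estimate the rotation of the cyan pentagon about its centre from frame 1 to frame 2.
19° clockwise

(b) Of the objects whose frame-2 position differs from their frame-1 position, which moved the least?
the blue star

(moved 0.9)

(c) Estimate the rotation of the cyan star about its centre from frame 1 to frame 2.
29° clockwise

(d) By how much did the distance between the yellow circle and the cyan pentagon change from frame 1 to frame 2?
+4.9

Distance in frame 1: 2.1. Distance in frame 2: 7.0.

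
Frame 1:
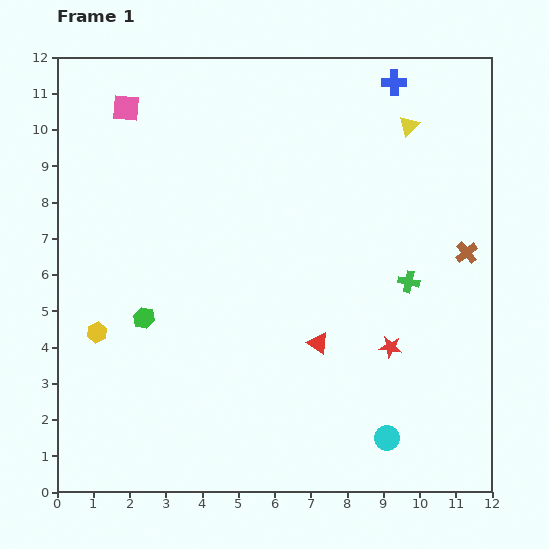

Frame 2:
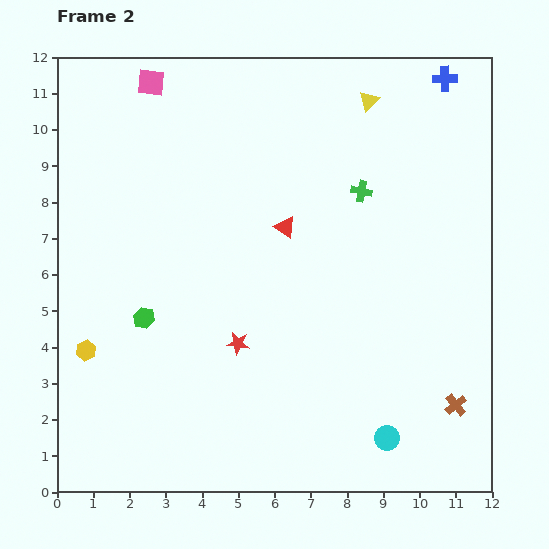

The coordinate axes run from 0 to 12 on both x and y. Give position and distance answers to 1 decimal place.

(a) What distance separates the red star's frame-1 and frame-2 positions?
4.2

The red star moved from (9.2, 4.0) to (5.0, 4.1), a distance of √(4.2² + 0.1²) ≈ 4.2.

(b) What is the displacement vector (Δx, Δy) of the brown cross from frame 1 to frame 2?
(-0.3, -4.2)

The brown cross was at (11.3, 6.6) in frame 1 and (11.0, 2.4) in frame 2.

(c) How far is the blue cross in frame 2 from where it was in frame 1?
1.4

The blue cross moved from (9.3, 11.3) to (10.7, 11.4), a distance of √(1.4² + 0.1²) ≈ 1.4.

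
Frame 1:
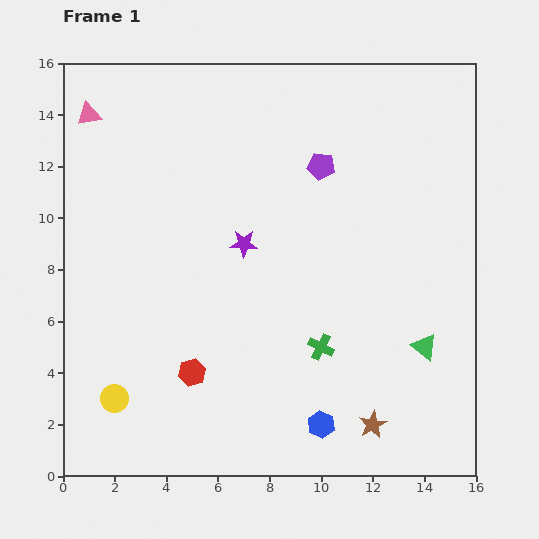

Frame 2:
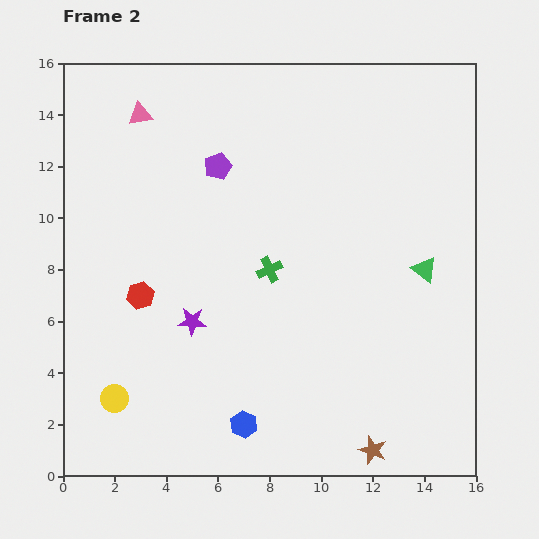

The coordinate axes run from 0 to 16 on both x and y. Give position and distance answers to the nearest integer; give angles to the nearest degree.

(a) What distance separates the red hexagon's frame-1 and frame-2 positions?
4

The red hexagon moved from (5, 4) to (3, 7), a distance of √(2² + 3²) ≈ 4.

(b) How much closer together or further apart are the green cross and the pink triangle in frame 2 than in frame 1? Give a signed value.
-5

Distance in frame 1: 13. Distance in frame 2: 8.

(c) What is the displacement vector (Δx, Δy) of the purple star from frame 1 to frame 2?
(-2, -3)

The purple star was at (7, 9) in frame 1 and (5, 6) in frame 2.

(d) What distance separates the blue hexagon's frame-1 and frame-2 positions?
3

The blue hexagon moved from (10, 2) to (7, 2), a distance of √(3² + 0²) ≈ 3.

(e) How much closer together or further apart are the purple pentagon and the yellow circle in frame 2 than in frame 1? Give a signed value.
-2

Distance in frame 1: 12. Distance in frame 2: 10.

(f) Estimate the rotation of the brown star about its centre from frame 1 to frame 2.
24° counter-clockwise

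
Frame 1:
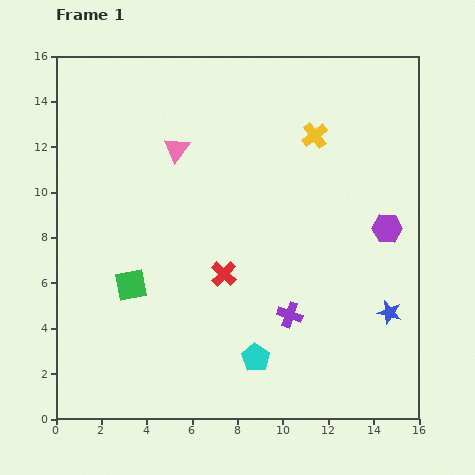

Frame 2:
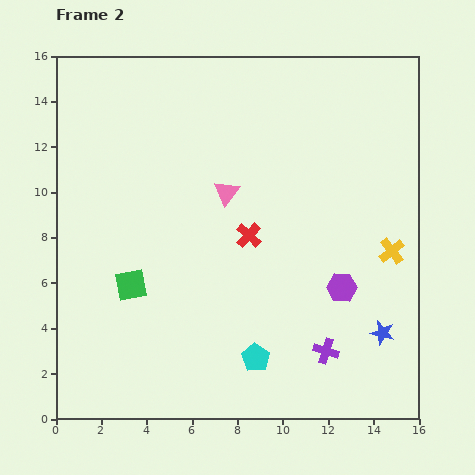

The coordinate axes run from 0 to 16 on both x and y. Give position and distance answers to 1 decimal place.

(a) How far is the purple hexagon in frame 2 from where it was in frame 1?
3.3

The purple hexagon moved from (14.6, 8.4) to (12.6, 5.8), a distance of √(2.0² + 2.6²) ≈ 3.3.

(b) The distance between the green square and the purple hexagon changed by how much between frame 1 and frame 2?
-2.3

Distance in frame 1: 11.6. Distance in frame 2: 9.3.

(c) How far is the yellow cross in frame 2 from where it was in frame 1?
6.1

The yellow cross moved from (11.4, 12.5) to (14.8, 7.4), a distance of √(3.4² + 5.1²) ≈ 6.1.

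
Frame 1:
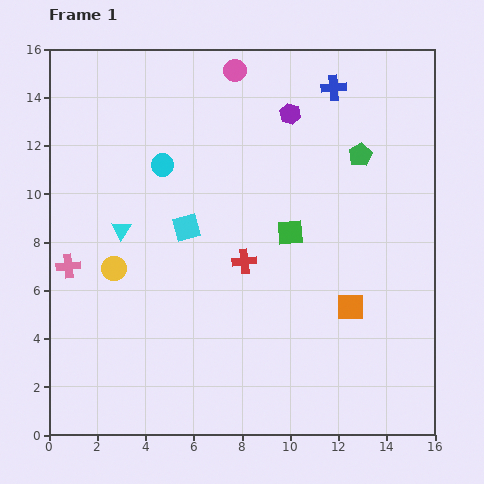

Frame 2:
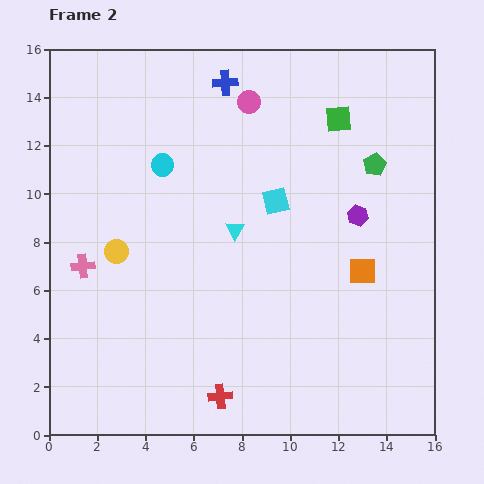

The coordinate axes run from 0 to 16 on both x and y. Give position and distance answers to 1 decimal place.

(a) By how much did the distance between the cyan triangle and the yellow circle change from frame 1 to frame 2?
+3.4

Distance in frame 1: 1.6. Distance in frame 2: 5.0.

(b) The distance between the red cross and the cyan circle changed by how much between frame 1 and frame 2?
+4.7

Distance in frame 1: 5.2. Distance in frame 2: 9.9.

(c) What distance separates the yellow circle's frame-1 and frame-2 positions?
0.7

The yellow circle moved from (2.7, 6.9) to (2.8, 7.6), a distance of √(0.1² + 0.7²) ≈ 0.7.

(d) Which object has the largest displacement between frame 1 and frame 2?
the red cross

(moved 5.7; next 5.1)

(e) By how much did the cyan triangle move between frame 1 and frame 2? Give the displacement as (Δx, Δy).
(4.7, 0.0)

The cyan triangle was at (3.0, 8.5) in frame 1 and (7.7, 8.5) in frame 2.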